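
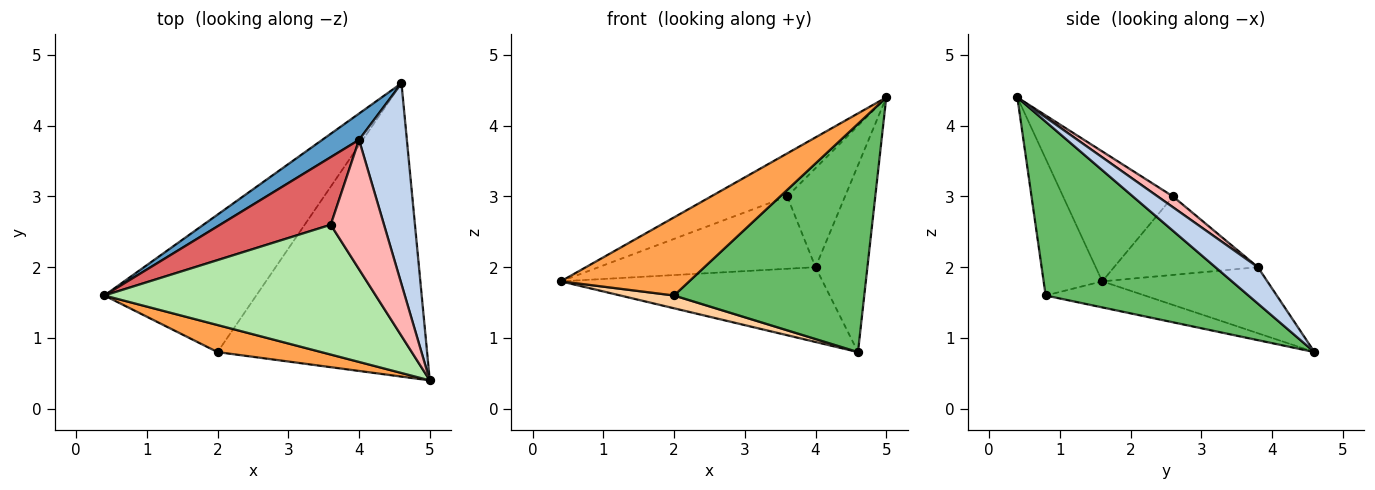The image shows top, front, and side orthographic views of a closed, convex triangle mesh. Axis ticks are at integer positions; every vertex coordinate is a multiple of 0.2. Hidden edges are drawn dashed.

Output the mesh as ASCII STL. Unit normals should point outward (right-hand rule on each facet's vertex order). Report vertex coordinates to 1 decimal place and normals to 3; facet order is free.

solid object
 facet normal -0.511 0.811 0.285
  outer loop
   vertex 4.0 3.8 2.0
   vertex 4.6 4.6 0.8
   vertex 0.4 1.6 1.8
  endloop
 endfacet
 facet normal 0.487 0.595 0.640
  outer loop
   vertex 4.0 3.8 2.0
   vertex 5.0 0.4 4.4
   vertex 4.6 4.6 0.8
  endloop
 endfacet
 facet normal -0.396 -0.868 0.301
  outer loop
   vertex 2.0 0.8 1.6
   vertex 5.0 0.4 4.4
   vertex 0.4 1.6 1.8
  endloop
 endfacet
 facet normal -0.168 -0.091 -0.981
  outer loop
   vertex 2.0 0.8 1.6
   vertex 0.4 1.6 1.8
   vertex 4.6 4.6 0.8
  endloop
 endfacet
 facet normal 0.548 -0.514 -0.660
  outer loop
   vertex 2.0 0.8 1.6
   vertex 4.6 4.6 0.8
   vertex 5.0 0.4 4.4
  endloop
 endfacet
 facet normal -0.414 0.287 0.864
  outer loop
   vertex 3.6 2.6 3.0
   vertex 0.4 1.6 1.8
   vertex 5.0 0.4 4.4
  endloop
 endfacet
 facet normal -0.436 0.657 0.615
  outer loop
   vertex 3.6 2.6 3.0
   vertex 4.0 3.8 2.0
   vertex 0.4 1.6 1.8
  endloop
 endfacet
 facet normal 0.159 0.600 0.784
  outer loop
   vertex 3.6 2.6 3.0
   vertex 5.0 0.4 4.4
   vertex 4.0 3.8 2.0
  endloop
 endfacet
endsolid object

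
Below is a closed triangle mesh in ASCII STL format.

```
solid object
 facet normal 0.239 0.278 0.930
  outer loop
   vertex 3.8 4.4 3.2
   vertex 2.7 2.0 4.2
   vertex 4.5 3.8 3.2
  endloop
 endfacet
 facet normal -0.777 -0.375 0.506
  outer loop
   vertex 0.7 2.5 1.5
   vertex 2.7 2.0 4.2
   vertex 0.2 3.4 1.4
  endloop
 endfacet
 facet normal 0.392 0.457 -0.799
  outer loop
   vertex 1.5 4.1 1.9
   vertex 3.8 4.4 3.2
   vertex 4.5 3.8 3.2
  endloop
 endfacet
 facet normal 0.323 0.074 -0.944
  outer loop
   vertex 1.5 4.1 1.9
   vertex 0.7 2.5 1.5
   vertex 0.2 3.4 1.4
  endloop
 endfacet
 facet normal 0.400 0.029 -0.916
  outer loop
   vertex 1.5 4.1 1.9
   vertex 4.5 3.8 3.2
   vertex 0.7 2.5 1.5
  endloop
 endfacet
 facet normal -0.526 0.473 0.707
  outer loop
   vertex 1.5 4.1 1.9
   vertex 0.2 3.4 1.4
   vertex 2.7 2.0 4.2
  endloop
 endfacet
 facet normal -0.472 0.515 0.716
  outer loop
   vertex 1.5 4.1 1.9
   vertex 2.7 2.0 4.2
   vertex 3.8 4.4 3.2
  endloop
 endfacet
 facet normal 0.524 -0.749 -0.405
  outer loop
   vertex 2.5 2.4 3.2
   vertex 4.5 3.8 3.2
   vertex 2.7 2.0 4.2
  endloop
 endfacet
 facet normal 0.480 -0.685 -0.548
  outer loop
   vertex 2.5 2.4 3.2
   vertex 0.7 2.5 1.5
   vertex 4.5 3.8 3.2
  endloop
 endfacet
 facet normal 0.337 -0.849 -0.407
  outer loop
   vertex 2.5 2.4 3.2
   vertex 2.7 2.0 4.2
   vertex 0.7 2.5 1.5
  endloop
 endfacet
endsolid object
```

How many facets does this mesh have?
10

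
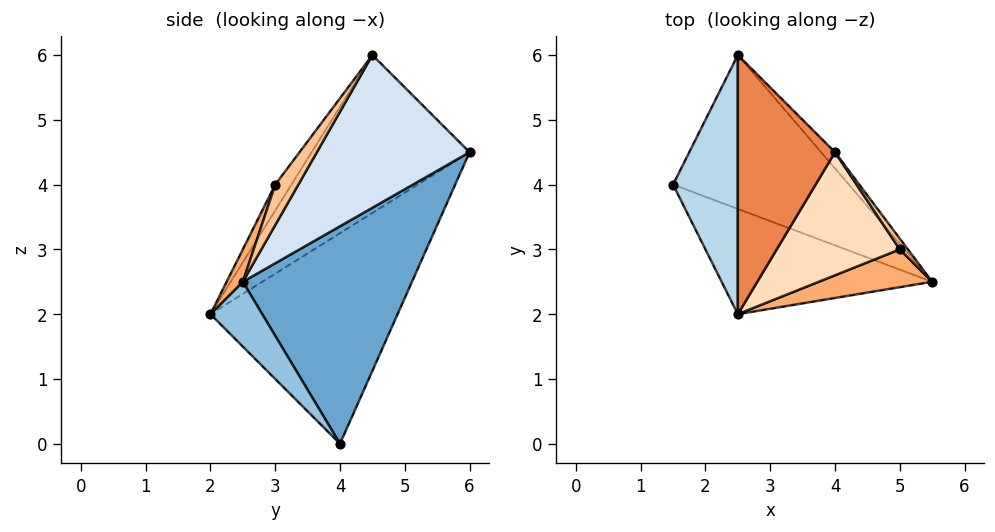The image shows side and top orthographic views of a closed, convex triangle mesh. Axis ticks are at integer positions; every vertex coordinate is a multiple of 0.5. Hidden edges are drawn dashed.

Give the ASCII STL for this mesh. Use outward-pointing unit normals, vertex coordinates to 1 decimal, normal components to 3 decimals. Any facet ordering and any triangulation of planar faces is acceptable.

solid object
 facet normal 0.543 0.716 -0.439
  outer loop
   vertex 2.5 6.0 4.5
   vertex 5.5 2.5 2.5
   vertex 1.5 4.0 0.0
  endloop
 endfacet
 facet normal 0.229 -0.629 -0.743
  outer loop
   vertex 2.5 2.0 2.0
   vertex 1.5 4.0 0.0
   vertex 5.5 2.5 2.5
  endloop
 endfacet
 facet normal -0.940 -0.181 0.289
  outer loop
   vertex 2.5 2.0 2.0
   vertex 2.5 6.0 4.5
   vertex 1.5 4.0 0.0
  endloop
 endfacet
 facet normal 0.738 0.671 -0.067
  outer loop
   vertex 4.0 4.5 6.0
   vertex 5.5 2.5 2.5
   vertex 2.5 6.0 4.5
  endloop
 endfacet
 facet normal -0.809 -0.311 0.498
  outer loop
   vertex 4.0 4.5 6.0
   vertex 2.5 6.0 4.5
   vertex 2.5 2.0 2.0
  endloop
 endfacet
 facet normal 0.098 -0.934 0.344
  outer loop
   vertex 5.0 3.0 4.0
   vertex 2.5 2.0 2.0
   vertex 5.5 2.5 2.5
  endloop
 endfacet
 facet normal 0.913 0.365 0.183
  outer loop
   vertex 5.0 3.0 4.0
   vertex 5.5 2.5 2.5
   vertex 4.0 4.5 6.0
  endloop
 endfacet
 facet normal -0.117 -0.822 0.558
  outer loop
   vertex 5.0 3.0 4.0
   vertex 4.0 4.5 6.0
   vertex 2.5 2.0 2.0
  endloop
 endfacet
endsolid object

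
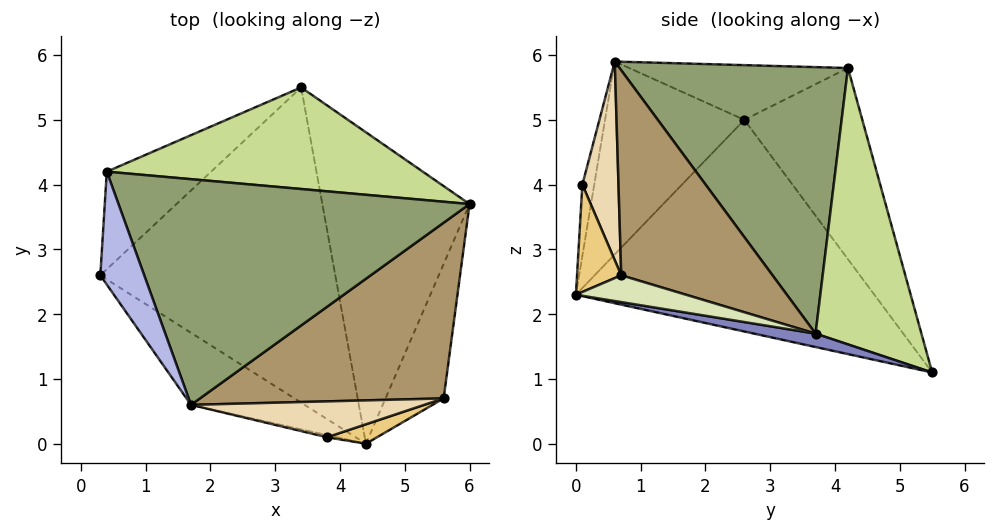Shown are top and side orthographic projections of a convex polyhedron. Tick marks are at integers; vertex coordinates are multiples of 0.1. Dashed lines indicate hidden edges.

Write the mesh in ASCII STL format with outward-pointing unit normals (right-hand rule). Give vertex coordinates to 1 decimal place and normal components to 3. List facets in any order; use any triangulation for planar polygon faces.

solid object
 facet normal -0.644 -0.273 -0.715
  outer loop
   vertex 3.4 5.5 1.1
   vertex 4.4 0.0 2.3
   vertex 0.3 2.6 5.0
  endloop
 endfacet
 facet normal 0.089 -0.197 -0.976
  outer loop
   vertex 3.4 5.5 1.1
   vertex 6.0 3.7 1.7
   vertex 4.4 0.0 2.3
  endloop
 endfacet
 facet normal -0.662 -0.639 -0.390
  outer loop
   vertex 1.7 0.6 5.9
   vertex 0.3 2.6 5.0
   vertex 4.4 0.0 2.3
  endloop
 endfacet
 facet normal -0.754 -0.255 0.605
  outer loop
   vertex 0.4 4.2 5.8
   vertex 0.3 2.6 5.0
   vertex 1.7 0.6 5.9
  endloop
 endfacet
 facet normal 0.588 0.234 0.774
  outer loop
   vertex 0.4 4.2 5.8
   vertex 1.7 0.6 5.9
   vertex 6.0 3.7 1.7
  endloop
 endfacet
 facet normal -0.842 0.282 -0.459
  outer loop
   vertex 0.4 4.2 5.8
   vertex 3.4 5.5 1.1
   vertex 0.3 2.6 5.0
  endloop
 endfacet
 facet normal 0.421 0.769 0.481
  outer loop
   vertex 0.4 4.2 5.8
   vertex 6.0 3.7 1.7
   vertex 3.4 5.5 1.1
  endloop
 endfacet
 facet normal 0.398 -0.312 -0.863
  outer loop
   vertex 5.6 0.7 2.6
   vertex 4.4 0.0 2.3
   vertex 6.0 3.7 1.7
  endloop
 endfacet
 facet normal 0.637 0.142 0.757
  outer loop
   vertex 5.6 0.7 2.6
   vertex 6.0 3.7 1.7
   vertex 1.7 0.6 5.9
  endloop
 endfacet
 facet normal -0.262 -0.964 -0.036
  outer loop
   vertex 3.8 0.1 4.0
   vertex 1.7 0.6 5.9
   vertex 4.4 0.0 2.3
  endloop
 endfacet
 facet normal 0.453 -0.866 0.211
  outer loop
   vertex 3.8 0.1 4.0
   vertex 4.4 0.0 2.3
   vertex 5.6 0.7 2.6
  endloop
 endfacet
 facet normal 0.639 -0.167 0.751
  outer loop
   vertex 3.8 0.1 4.0
   vertex 5.6 0.7 2.6
   vertex 1.7 0.6 5.9
  endloop
 endfacet
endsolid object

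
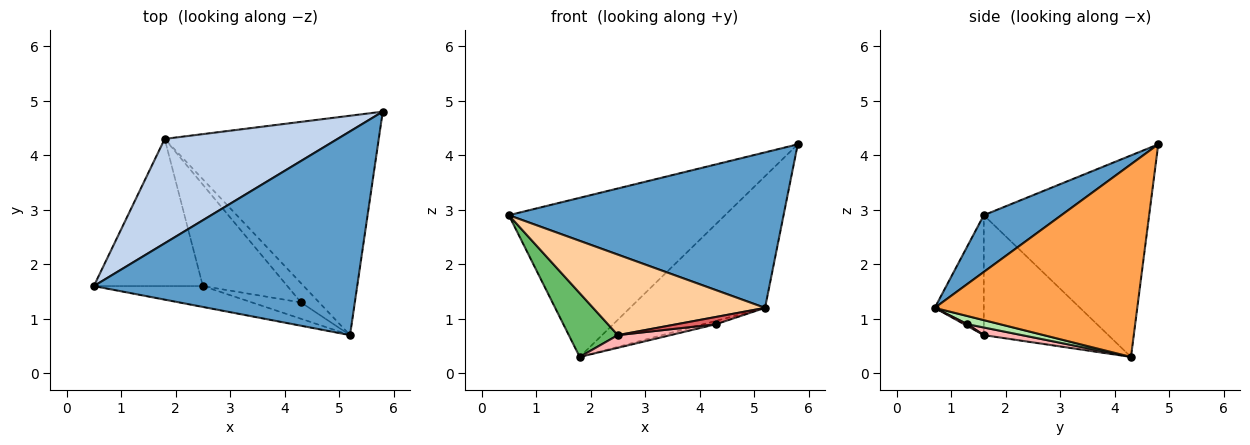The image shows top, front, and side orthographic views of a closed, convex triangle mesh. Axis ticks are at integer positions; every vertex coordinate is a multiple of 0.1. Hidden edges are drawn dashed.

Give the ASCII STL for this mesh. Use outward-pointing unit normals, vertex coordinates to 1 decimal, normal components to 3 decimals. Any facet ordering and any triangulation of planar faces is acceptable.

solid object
 facet normal 0.169 -0.598 0.783
  outer loop
   vertex 5.2 0.7 1.2
   vertex 5.8 4.8 4.2
   vertex 0.5 1.6 2.9
  endloop
 endfacet
 facet normal -0.539 0.704 0.462
  outer loop
   vertex 1.8 4.3 0.3
   vertex 0.5 1.6 2.9
   vertex 5.8 4.8 4.2
  endloop
 endfacet
 facet normal 0.611 0.407 -0.679
  outer loop
   vertex 1.8 4.3 0.3
   vertex 5.8 4.8 4.2
   vertex 5.2 0.7 1.2
  endloop
 endfacet
 facet normal -0.266 -0.933 -0.242
  outer loop
   vertex 2.5 1.6 0.7
   vertex 5.2 0.7 1.2
   vertex 0.5 1.6 2.9
  endloop
 endfacet
 facet normal -0.710 -0.280 -0.646
  outer loop
   vertex 2.5 1.6 0.7
   vertex 0.5 1.6 2.9
   vertex 1.8 4.3 0.3
  endloop
 endfacet
 facet normal 0.405 0.158 -0.901
  outer loop
   vertex 4.3 1.3 0.9
   vertex 1.8 4.3 0.3
   vertex 5.2 0.7 1.2
  endloop
 endfacet
 facet normal 0.034 -0.406 -0.913
  outer loop
   vertex 4.3 1.3 0.9
   vertex 5.2 0.7 1.2
   vertex 2.5 1.6 0.7
  endloop
 endfacet
 facet normal 0.089 -0.123 -0.988
  outer loop
   vertex 4.3 1.3 0.9
   vertex 2.5 1.6 0.7
   vertex 1.8 4.3 0.3
  endloop
 endfacet
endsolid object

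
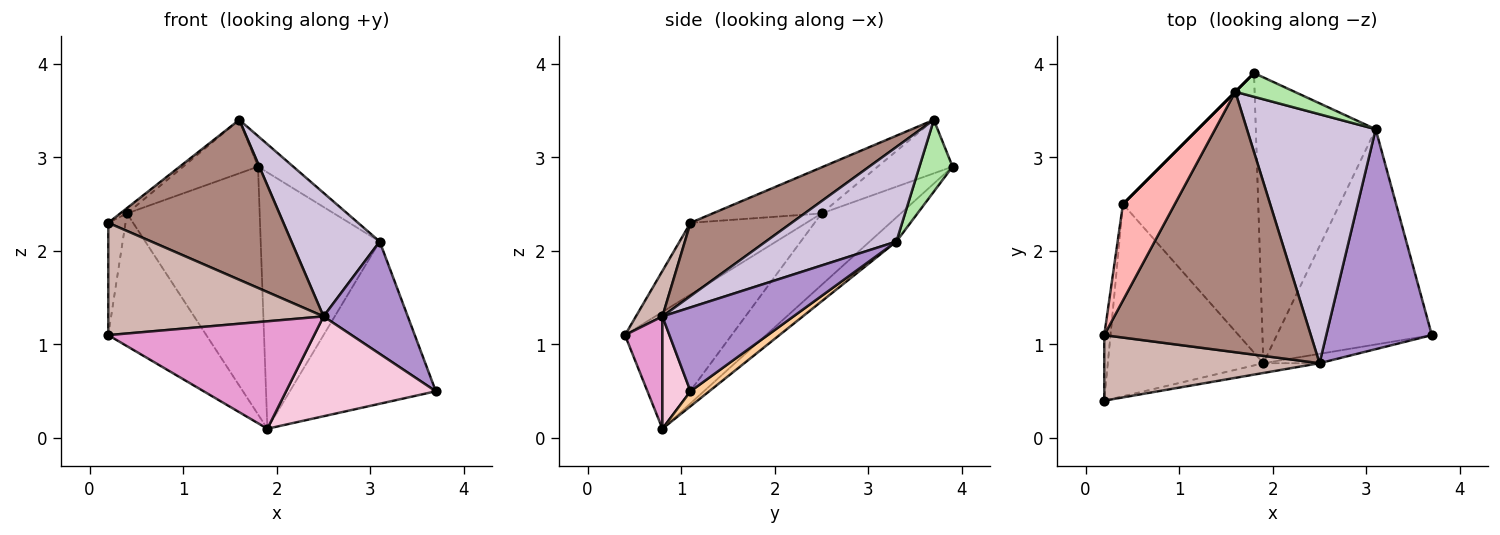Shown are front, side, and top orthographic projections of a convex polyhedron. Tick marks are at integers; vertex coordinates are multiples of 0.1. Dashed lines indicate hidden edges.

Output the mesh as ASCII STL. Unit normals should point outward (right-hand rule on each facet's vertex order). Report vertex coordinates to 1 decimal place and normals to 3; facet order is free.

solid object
 facet normal -0.526 0.483 -0.700
  outer loop
   vertex 0.4 2.5 2.4
   vertex 1.9 0.8 0.1
   vertex 0.2 0.4 1.1
  endloop
 endfacet
 facet normal -0.368 0.617 -0.696
  outer loop
   vertex 0.4 2.5 2.4
   vertex 1.8 3.9 2.9
   vertex 1.9 0.8 0.1
  endloop
 endfacet
 facet normal -0.985 0.147 -0.086
  outer loop
   vertex 0.4 2.5 2.4
   vertex 0.2 0.4 1.1
   vertex 0.2 1.1 2.3
  endloop
 endfacet
 facet normal 0.077 0.600 -0.796
  outer loop
   vertex 3.1 3.3 2.1
   vertex 3.7 1.1 0.5
   vertex 1.9 0.8 0.1
  endloop
 endfacet
 facet normal -0.148 0.660 -0.736
  outer loop
   vertex 3.1 3.3 2.1
   vertex 1.9 0.8 0.1
   vertex 1.8 3.9 2.9
  endloop
 endfacet
 facet normal 0.596 0.635 0.492
  outer loop
   vertex 1.6 3.7 3.4
   vertex 3.1 3.3 2.1
   vertex 1.8 3.9 2.9
  endloop
 endfacet
 facet normal -0.707 0.707 0.000
  outer loop
   vertex 1.6 3.7 3.4
   vertex 1.8 3.9 2.9
   vertex 0.4 2.5 2.4
  endloop
 endfacet
 facet normal -0.664 0.041 0.747
  outer loop
   vertex 1.6 3.7 3.4
   vertex 0.4 2.5 2.4
   vertex 0.2 1.1 2.3
  endloop
 endfacet
 facet normal 0.578 -0.371 0.727
  outer loop
   vertex 2.5 0.8 1.3
   vertex 3.7 1.1 0.5
   vertex 3.1 3.3 2.1
  endloop
 endfacet
 facet normal 0.550 -0.371 0.748
  outer loop
   vertex 2.5 0.8 1.3
   vertex 3.1 3.3 2.1
   vertex 1.6 3.7 3.4
  endloop
 endfacet
 facet normal 0.289 -0.501 0.816
  outer loop
   vertex 2.5 0.8 1.3
   vertex 1.6 3.7 3.4
   vertex 0.2 1.1 2.3
  endloop
 endfacet
 facet normal 0.106 -0.859 0.501
  outer loop
   vertex 2.5 0.8 1.3
   vertex 0.2 1.1 2.3
   vertex 0.2 0.4 1.1
  endloop
 endfacet
 facet normal 0.178 -0.980 -0.089
  outer loop
   vertex 2.5 0.8 1.3
   vertex 0.2 0.4 1.1
   vertex 1.9 0.8 0.1
  endloop
 endfacet
 facet normal 0.184 -0.979 -0.092
  outer loop
   vertex 2.5 0.8 1.3
   vertex 1.9 0.8 0.1
   vertex 3.7 1.1 0.5
  endloop
 endfacet
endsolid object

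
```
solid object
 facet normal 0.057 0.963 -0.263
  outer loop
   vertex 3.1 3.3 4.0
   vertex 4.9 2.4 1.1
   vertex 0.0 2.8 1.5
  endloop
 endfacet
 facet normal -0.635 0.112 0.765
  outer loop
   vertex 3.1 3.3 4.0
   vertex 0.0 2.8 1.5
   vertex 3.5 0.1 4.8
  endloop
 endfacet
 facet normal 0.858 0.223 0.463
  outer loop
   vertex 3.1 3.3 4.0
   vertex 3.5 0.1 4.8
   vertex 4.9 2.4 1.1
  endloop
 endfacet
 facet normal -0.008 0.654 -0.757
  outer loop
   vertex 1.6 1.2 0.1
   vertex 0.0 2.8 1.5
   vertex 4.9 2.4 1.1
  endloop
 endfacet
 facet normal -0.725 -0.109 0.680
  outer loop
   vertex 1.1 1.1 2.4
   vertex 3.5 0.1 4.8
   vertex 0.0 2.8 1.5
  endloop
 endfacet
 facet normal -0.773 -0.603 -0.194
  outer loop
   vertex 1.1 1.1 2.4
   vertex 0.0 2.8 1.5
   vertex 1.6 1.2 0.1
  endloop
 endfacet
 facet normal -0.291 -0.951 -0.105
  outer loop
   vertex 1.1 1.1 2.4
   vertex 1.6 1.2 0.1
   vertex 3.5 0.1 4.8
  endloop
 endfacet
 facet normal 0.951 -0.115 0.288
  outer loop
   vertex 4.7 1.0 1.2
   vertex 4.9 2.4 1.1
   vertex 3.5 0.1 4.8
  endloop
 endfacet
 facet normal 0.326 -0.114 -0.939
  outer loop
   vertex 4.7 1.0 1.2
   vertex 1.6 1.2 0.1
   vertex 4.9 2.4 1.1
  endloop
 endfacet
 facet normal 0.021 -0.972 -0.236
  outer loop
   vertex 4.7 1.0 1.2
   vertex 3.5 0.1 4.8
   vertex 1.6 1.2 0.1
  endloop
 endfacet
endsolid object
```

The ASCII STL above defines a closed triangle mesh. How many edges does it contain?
15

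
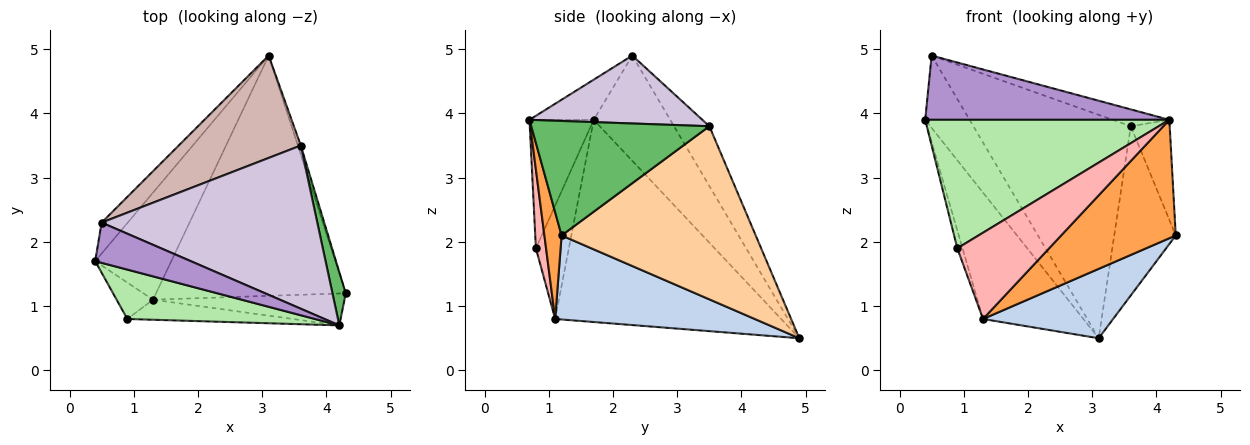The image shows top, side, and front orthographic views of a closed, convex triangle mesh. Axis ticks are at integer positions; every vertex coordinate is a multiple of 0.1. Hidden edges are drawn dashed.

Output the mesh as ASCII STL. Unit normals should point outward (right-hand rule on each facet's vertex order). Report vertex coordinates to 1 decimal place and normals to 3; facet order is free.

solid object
 facet normal -0.864 0.384 -0.325
  outer loop
   vertex 1.3 1.1 0.8
   vertex 0.4 1.7 3.9
   vertex 3.1 4.9 0.5
  endloop
 endfacet
 facet normal 0.392 -0.255 -0.884
  outer loop
   vertex 1.3 1.1 0.8
   vertex 3.1 4.9 0.5
   vertex 4.3 1.2 2.1
  endloop
 endfacet
 facet normal 0.143 -0.956 -0.257
  outer loop
   vertex 1.3 1.1 0.8
   vertex 4.3 1.2 2.1
   vertex 4.2 0.7 3.9
  endloop
 endfacet
 facet normal 0.953 0.302 -0.016
  outer loop
   vertex 3.6 3.5 3.8
   vertex 4.3 1.2 2.1
   vertex 3.1 4.9 0.5
  endloop
 endfacet
 facet normal 0.971 0.212 0.113
  outer loop
   vertex 3.6 3.5 3.8
   vertex 4.2 0.7 3.9
   vertex 4.3 1.2 2.1
  endloop
 endfacet
 facet normal -0.239 -0.907 0.348
  outer loop
   vertex 0.9 0.8 1.9
   vertex 4.2 0.7 3.9
   vertex 0.4 1.7 3.9
  endloop
 endfacet
 facet normal -0.942 0.148 -0.302
  outer loop
   vertex 0.9 0.8 1.9
   vertex 0.4 1.7 3.9
   vertex 1.3 1.1 0.8
  endloop
 endfacet
 facet normal 0.107 -0.968 -0.225
  outer loop
   vertex 0.9 0.8 1.9
   vertex 1.3 1.1 0.8
   vertex 4.2 0.7 3.9
  endloop
 endfacet
 facet normal -0.218 -0.827 0.518
  outer loop
   vertex 0.5 2.3 4.9
   vertex 0.4 1.7 3.9
   vertex 4.2 0.7 3.9
  endloop
 endfacet
 facet normal 0.299 0.098 0.949
  outer loop
   vertex 0.5 2.3 4.9
   vertex 4.2 0.7 3.9
   vertex 3.6 3.5 3.8
  endloop
 endfacet
 facet normal -0.846 0.491 -0.210
  outer loop
   vertex 0.5 2.3 4.9
   vertex 3.1 4.9 0.5
   vertex 0.4 1.7 3.9
  endloop
 endfacet
 facet normal -0.200 0.891 0.408
  outer loop
   vertex 0.5 2.3 4.9
   vertex 3.6 3.5 3.8
   vertex 3.1 4.9 0.5
  endloop
 endfacet
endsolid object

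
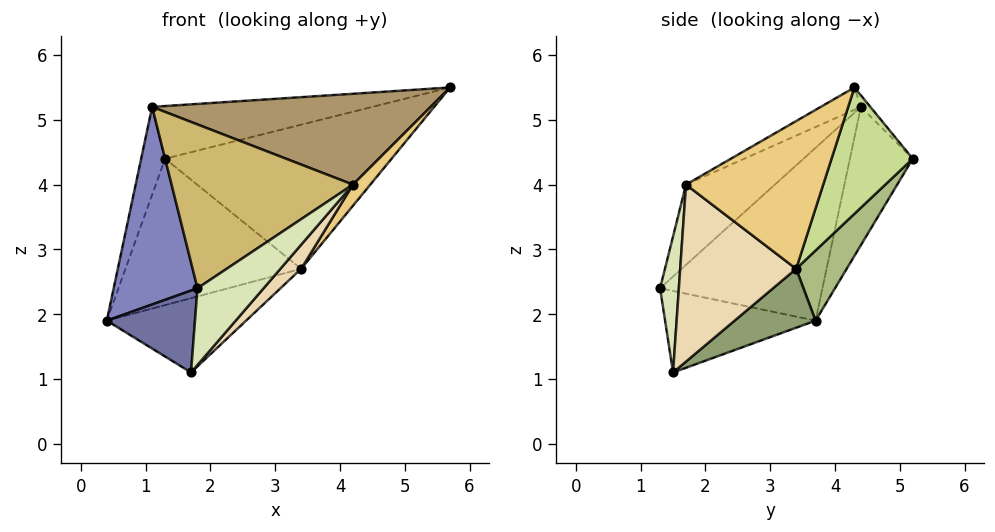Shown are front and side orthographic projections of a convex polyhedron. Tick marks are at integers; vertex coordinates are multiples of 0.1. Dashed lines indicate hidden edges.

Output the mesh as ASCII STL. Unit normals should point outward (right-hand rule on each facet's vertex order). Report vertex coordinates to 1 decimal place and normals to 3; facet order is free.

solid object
 facet normal -0.863 -0.506 -0.011
  outer loop
   vertex 1.7 1.5 1.1
   vertex 1.8 1.3 2.4
   vertex 0.4 3.7 1.9
  endloop
 endfacet
 facet normal -0.854 -0.441 0.275
  outer loop
   vertex 1.1 4.4 5.2
   vertex 0.4 3.7 1.9
   vertex 1.8 1.3 2.4
  endloop
 endfacet
 facet normal -0.927 0.354 0.122
  outer loop
   vertex 1.1 4.4 5.2
   vertex 1.3 5.2 4.4
   vertex 0.4 3.7 1.9
  endloop
 endfacet
 facet normal -0.030 0.711 0.703
  outer loop
   vertex 1.1 4.4 5.2
   vertex 5.7 4.3 5.5
   vertex 1.3 5.2 4.4
  endloop
 endfacet
 facet normal 0.271 0.466 -0.842
  outer loop
   vertex 3.4 3.4 2.7
   vertex 1.7 1.5 1.1
   vertex 0.4 3.7 1.9
  endloop
 endfacet
 facet normal 0.229 0.796 -0.560
  outer loop
   vertex 3.4 3.4 2.7
   vertex 0.4 3.7 1.9
   vertex 1.3 5.2 4.4
  endloop
 endfacet
 facet normal 0.292 0.814 -0.502
  outer loop
   vertex 3.4 3.4 2.7
   vertex 1.3 5.2 4.4
   vertex 5.7 4.3 5.5
  endloop
 endfacet
 facet normal 0.269 -0.949 -0.167
  outer loop
   vertex 4.2 1.7 4.0
   vertex 1.8 1.3 2.4
   vertex 1.7 1.5 1.1
  endloop
 endfacet
 facet normal -0.068 -0.469 0.881
  outer loop
   vertex 4.2 1.7 4.0
   vertex 5.7 4.3 5.5
   vertex 1.1 4.4 5.2
  endloop
 endfacet
 facet normal -0.330 -0.673 0.662
  outer loop
   vertex 4.2 1.7 4.0
   vertex 1.1 4.4 5.2
   vertex 1.8 1.3 2.4
  endloop
 endfacet
 facet normal 0.784 -0.099 -0.612
  outer loop
   vertex 4.2 1.7 4.0
   vertex 3.4 3.4 2.7
   vertex 5.7 4.3 5.5
  endloop
 endfacet
 facet normal 0.755 -0.135 -0.642
  outer loop
   vertex 4.2 1.7 4.0
   vertex 1.7 1.5 1.1
   vertex 3.4 3.4 2.7
  endloop
 endfacet
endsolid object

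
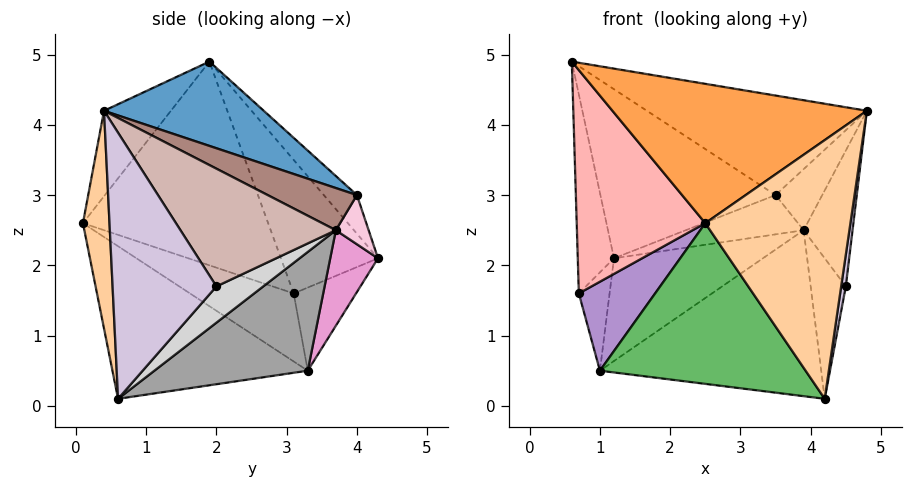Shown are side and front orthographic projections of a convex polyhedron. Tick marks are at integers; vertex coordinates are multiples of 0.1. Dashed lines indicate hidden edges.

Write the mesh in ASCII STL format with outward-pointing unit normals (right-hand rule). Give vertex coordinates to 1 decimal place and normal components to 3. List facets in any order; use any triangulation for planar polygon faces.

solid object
 facet normal 0.286 0.394 0.873
  outer loop
   vertex 3.5 4.0 3.0
   vertex 0.6 1.9 4.9
   vertex 4.8 0.4 4.2
  endloop
 endfacet
 facet normal -0.145 0.766 0.626
  outer loop
   vertex 3.5 4.0 3.0
   vertex 1.2 4.3 2.1
   vertex 0.6 1.9 4.9
  endloop
 endfacet
 facet normal -0.223 -0.849 0.480
  outer loop
   vertex 2.5 0.1 2.6
   vertex 4.8 0.4 4.2
   vertex 0.6 1.9 4.9
  endloop
 endfacet
 facet normal 0.180 -0.981 -0.074
  outer loop
   vertex 2.5 0.1 2.6
   vertex 4.2 0.6 0.1
   vertex 4.8 0.4 4.2
  endloop
 endfacet
 facet normal -0.587 -0.618 -0.523
  outer loop
   vertex 2.5 0.1 2.6
   vertex 1.0 3.3 0.5
   vertex 4.2 0.6 0.1
  endloop
 endfacet
 facet normal -0.932 0.348 0.098
  outer loop
   vertex 0.7 3.1 1.6
   vertex 0.6 1.9 4.9
   vertex 1.2 4.3 2.1
  endloop
 endfacet
 facet normal -0.885 0.436 -0.162
  outer loop
   vertex 0.7 3.1 1.6
   vertex 1.2 4.3 2.1
   vertex 1.0 3.3 0.5
  endloop
 endfacet
 facet normal -0.800 -0.556 -0.226
  outer loop
   vertex 0.7 3.1 1.6
   vertex 2.5 0.1 2.6
   vertex 0.6 1.9 4.9
  endloop
 endfacet
 facet normal -0.766 -0.563 -0.311
  outer loop
   vertex 0.7 3.1 1.6
   vertex 1.0 3.3 0.5
   vertex 2.5 0.1 2.6
  endloop
 endfacet
 facet normal 0.988 -0.044 -0.147
  outer loop
   vertex 4.5 2.0 1.7
   vertex 4.8 0.4 4.2
   vertex 4.2 0.6 0.1
  endloop
 endfacet
 facet normal 0.814 0.426 0.396
  outer loop
   vertex 3.9 3.7 2.5
   vertex 3.5 4.0 3.0
   vertex 4.8 0.4 4.2
  endloop
 endfacet
 facet normal 0.951 0.299 0.077
  outer loop
   vertex 3.9 3.7 2.5
   vertex 4.8 0.4 4.2
   vertex 4.5 2.0 1.7
  endloop
 endfacet
 facet normal 0.258 0.804 -0.535
  outer loop
   vertex 3.9 3.7 2.5
   vertex 1.0 3.3 0.5
   vertex 1.2 4.3 2.1
  endloop
 endfacet
 facet normal 0.252 0.905 -0.342
  outer loop
   vertex 3.9 3.7 2.5
   vertex 1.2 4.3 2.1
   vertex 3.5 4.0 3.0
  endloop
 endfacet
 facet normal 0.405 0.584 -0.704
  outer loop
   vertex 3.9 3.7 2.5
   vertex 4.2 0.6 0.1
   vertex 1.0 3.3 0.5
  endloop
 endfacet
 facet normal 0.663 0.497 -0.559
  outer loop
   vertex 3.9 3.7 2.5
   vertex 4.5 2.0 1.7
   vertex 4.2 0.6 0.1
  endloop
 endfacet
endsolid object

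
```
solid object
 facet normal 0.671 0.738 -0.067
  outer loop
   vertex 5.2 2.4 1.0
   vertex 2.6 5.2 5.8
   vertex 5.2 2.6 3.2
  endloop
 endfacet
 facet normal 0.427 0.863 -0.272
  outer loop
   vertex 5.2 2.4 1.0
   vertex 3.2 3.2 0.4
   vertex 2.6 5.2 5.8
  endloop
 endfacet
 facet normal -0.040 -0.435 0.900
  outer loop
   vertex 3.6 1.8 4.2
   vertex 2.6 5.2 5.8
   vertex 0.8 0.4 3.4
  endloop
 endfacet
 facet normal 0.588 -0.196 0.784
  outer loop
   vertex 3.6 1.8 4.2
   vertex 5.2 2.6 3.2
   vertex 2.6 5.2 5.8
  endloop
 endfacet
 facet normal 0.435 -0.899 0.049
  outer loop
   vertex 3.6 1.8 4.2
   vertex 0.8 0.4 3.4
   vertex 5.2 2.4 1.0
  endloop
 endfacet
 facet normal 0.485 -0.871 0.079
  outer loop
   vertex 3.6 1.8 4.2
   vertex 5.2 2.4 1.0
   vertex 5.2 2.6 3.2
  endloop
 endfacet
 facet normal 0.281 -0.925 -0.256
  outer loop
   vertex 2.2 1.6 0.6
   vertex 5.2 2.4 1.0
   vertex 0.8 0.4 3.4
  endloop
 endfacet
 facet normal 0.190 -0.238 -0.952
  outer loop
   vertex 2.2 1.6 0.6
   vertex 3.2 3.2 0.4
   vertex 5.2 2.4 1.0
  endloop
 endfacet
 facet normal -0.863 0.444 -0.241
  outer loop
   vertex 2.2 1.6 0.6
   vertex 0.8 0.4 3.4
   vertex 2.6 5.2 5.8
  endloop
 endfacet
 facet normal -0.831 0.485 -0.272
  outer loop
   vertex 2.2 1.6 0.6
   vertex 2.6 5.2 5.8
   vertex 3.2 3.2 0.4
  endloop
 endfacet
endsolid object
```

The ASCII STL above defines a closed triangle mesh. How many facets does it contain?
10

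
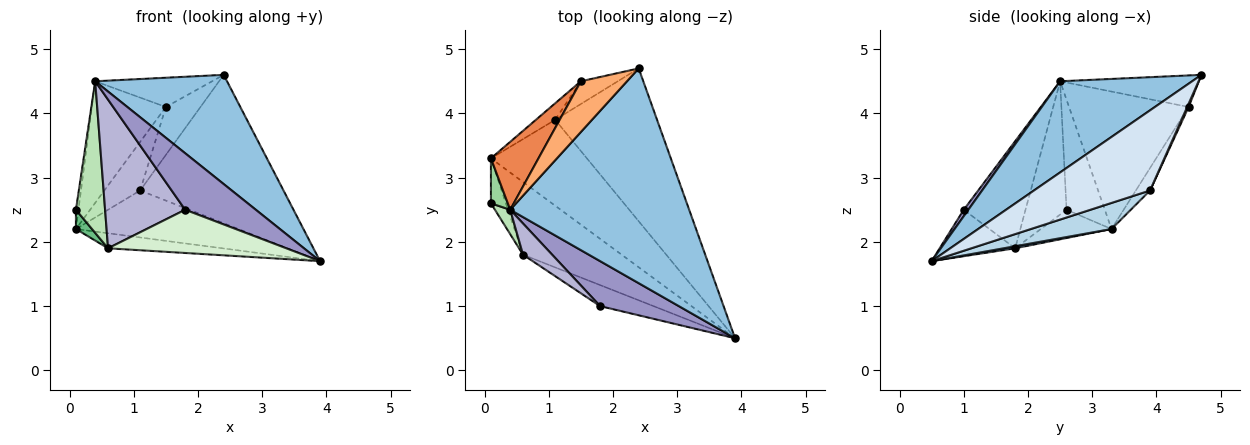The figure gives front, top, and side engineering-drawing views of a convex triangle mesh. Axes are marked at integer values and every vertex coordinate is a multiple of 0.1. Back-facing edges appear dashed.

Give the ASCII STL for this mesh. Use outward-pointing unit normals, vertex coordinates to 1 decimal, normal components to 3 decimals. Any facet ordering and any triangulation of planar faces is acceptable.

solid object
 facet normal 0.020 0.203 -0.979
  outer loop
   vertex 0.6 1.8 1.9
   vertex 0.1 3.3 2.2
   vertex 3.9 0.5 1.7
  endloop
 endfacet
 facet normal 0.413 -0.413 0.812
  outer loop
   vertex 0.4 2.5 4.5
   vertex 3.9 0.5 1.7
   vertex 2.4 4.7 4.6
  endloop
 endfacet
 facet normal 0.232 0.467 -0.853
  outer loop
   vertex 1.1 3.9 2.8
   vertex 3.9 0.5 1.7
   vertex 0.1 3.3 2.2
  endloop
 endfacet
 facet normal 0.491 0.607 -0.625
  outer loop
   vertex 1.1 3.9 2.8
   vertex 2.4 4.7 4.6
   vertex 3.9 0.5 1.7
  endloop
 endfacet
 facet normal -0.816 0.505 0.282
  outer loop
   vertex 1.5 4.5 4.1
   vertex 0.1 3.3 2.2
   vertex 0.4 2.5 4.5
  endloop
 endfacet
 facet normal -0.510 0.429 0.746
  outer loop
   vertex 1.5 4.5 4.1
   vertex 0.4 2.5 4.5
   vertex 2.4 4.7 4.6
  endloop
 endfacet
 facet normal -0.351 0.887 -0.301
  outer loop
   vertex 1.5 4.5 4.1
   vertex 1.1 3.9 2.8
   vertex 0.1 3.3 2.2
  endloop
 endfacet
 facet normal 0.037 0.903 -0.428
  outer loop
   vertex 1.5 4.5 4.1
   vertex 2.4 4.7 4.6
   vertex 1.1 3.9 2.8
  endloop
 endfacet
 facet normal -0.866 -0.197 -0.459
  outer loop
   vertex 0.1 2.6 2.5
   vertex 0.1 3.3 2.2
   vertex 0.6 1.8 1.9
  endloop
 endfacet
 facet normal -0.986 0.065 0.151
  outer loop
   vertex 0.1 2.6 2.5
   vertex 0.4 2.5 4.5
   vertex 0.1 3.3 2.2
  endloop
 endfacet
 facet normal -0.812 -0.577 0.093
  outer loop
   vertex 0.1 2.6 2.5
   vertex 0.6 1.8 1.9
   vertex 0.4 2.5 4.5
  endloop
 endfacet
 facet normal -0.356 -0.840 -0.409
  outer loop
   vertex 1.8 1.0 2.5
   vertex 0.6 1.8 1.9
   vertex 3.9 0.5 1.7
  endloop
 endfacet
 facet normal 0.051 -0.782 0.622
  outer loop
   vertex 1.8 1.0 2.5
   vertex 3.9 0.5 1.7
   vertex 0.4 2.5 4.5
  endloop
 endfacet
 facet normal -0.603 -0.781 0.164
  outer loop
   vertex 1.8 1.0 2.5
   vertex 0.4 2.5 4.5
   vertex 0.6 1.8 1.9
  endloop
 endfacet
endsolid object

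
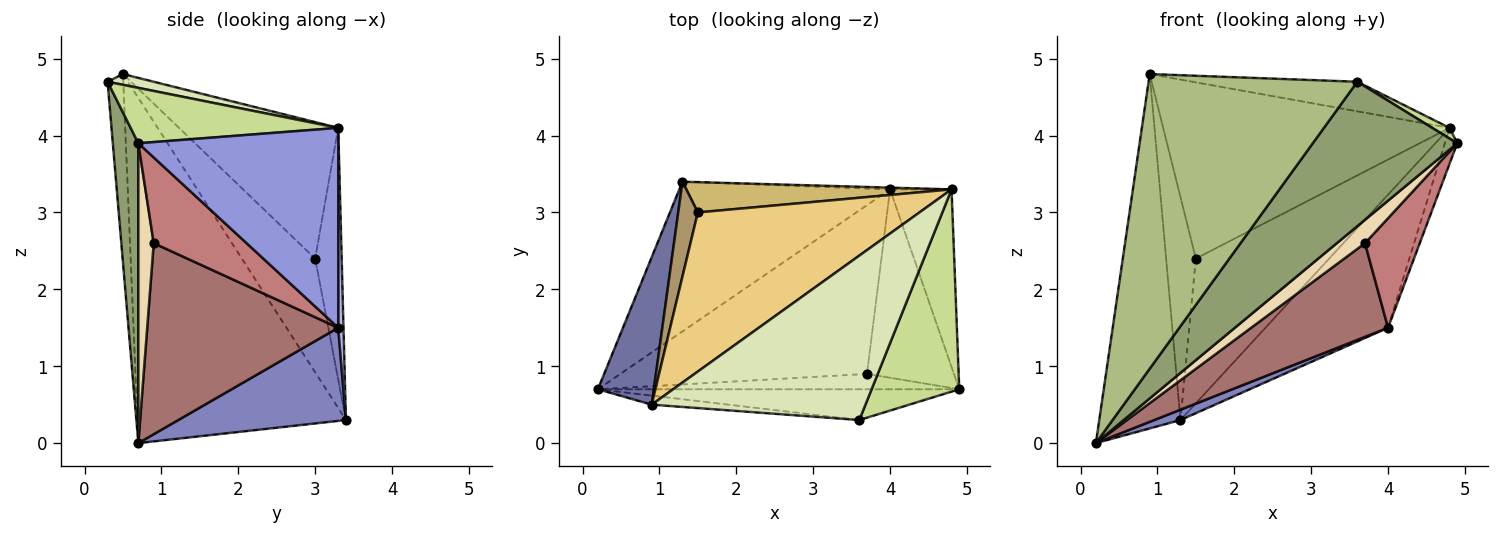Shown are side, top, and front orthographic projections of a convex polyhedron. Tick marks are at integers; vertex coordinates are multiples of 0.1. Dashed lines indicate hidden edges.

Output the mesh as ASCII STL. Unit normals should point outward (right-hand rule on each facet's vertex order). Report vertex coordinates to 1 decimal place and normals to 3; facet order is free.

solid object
 facet normal -0.921 0.359 0.149
  outer loop
   vertex 0.9 0.5 4.8
   vertex 1.3 3.4 0.3
   vertex 0.2 0.7 0.0
  endloop
 endfacet
 facet normal 0.403 -0.063 -0.913
  outer loop
   vertex 4.0 3.3 1.5
   vertex 0.2 0.7 0.0
   vertex 1.3 3.4 0.3
  endloop
 endfacet
 facet normal 0.954 0.059 -0.294
  outer loop
   vertex 4.0 3.3 1.5
   vertex 4.8 3.3 4.1
   vertex 4.9 0.7 3.9
  endloop
 endfacet
 facet normal 0.043 0.999 -0.013
  outer loop
   vertex 4.0 3.3 1.5
   vertex 1.3 3.4 0.3
   vertex 4.8 3.3 4.1
  endloop
 endfacet
 facet normal 0.170 -0.964 -0.205
  outer loop
   vertex 3.6 0.3 4.7
   vertex 0.2 0.7 0.0
   vertex 4.9 0.7 3.9
  endloop
 endfacet
 facet normal -0.075 -0.997 -0.031
  outer loop
   vertex 3.6 0.3 4.7
   vertex 0.9 0.5 4.8
   vertex 0.2 0.7 0.0
  endloop
 endfacet
 facet normal 0.533 -0.044 0.845
  outer loop
   vertex 3.6 0.3 4.7
   vertex 4.9 0.7 3.9
   vertex 4.8 3.3 4.1
  endloop
 endfacet
 facet normal 0.050 0.177 0.983
  outer loop
   vertex 3.6 0.3 4.7
   vertex 4.8 3.3 4.1
   vertex 0.9 0.5 4.8
  endloop
 endfacet
 facet normal -0.915 0.371 0.158
  outer loop
   vertex 1.5 3.0 2.4
   vertex 1.3 3.4 0.3
   vertex 0.9 0.5 4.8
  endloop
 endfacet
 facet normal -0.191 0.961 0.201
  outer loop
   vertex 1.5 3.0 2.4
   vertex 4.8 3.3 4.1
   vertex 1.3 3.4 0.3
  endloop
 endfacet
 facet normal -0.381 0.686 0.619
  outer loop
   vertex 1.5 3.0 2.4
   vertex 0.9 0.5 4.8
   vertex 4.8 3.3 4.1
  endloop
 endfacet
 facet normal 0.415 -0.760 -0.500
  outer loop
   vertex 3.7 0.9 2.6
   vertex 4.9 0.7 3.9
   vertex 0.2 0.7 0.0
  endloop
 endfacet
 facet normal 0.561 -0.402 -0.724
  outer loop
   vertex 3.7 0.9 2.6
   vertex 0.2 0.7 0.0
   vertex 4.0 3.3 1.5
  endloop
 endfacet
 facet normal 0.649 -0.383 -0.658
  outer loop
   vertex 3.7 0.9 2.6
   vertex 4.0 3.3 1.5
   vertex 4.9 0.7 3.9
  endloop
 endfacet
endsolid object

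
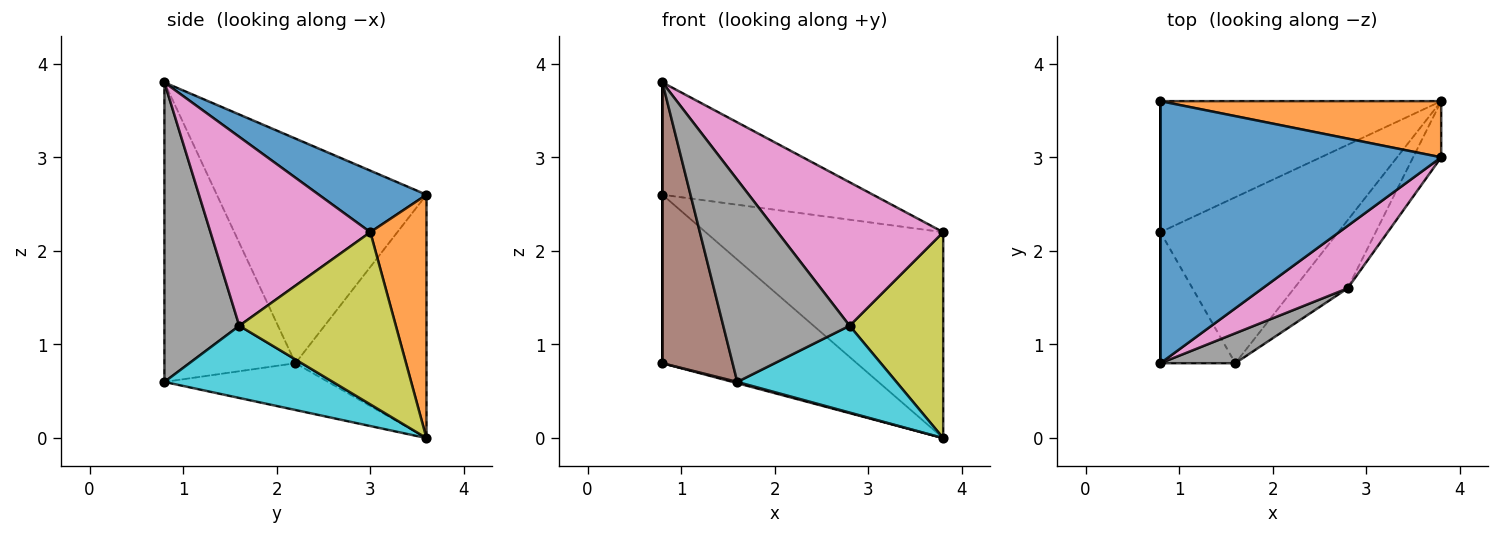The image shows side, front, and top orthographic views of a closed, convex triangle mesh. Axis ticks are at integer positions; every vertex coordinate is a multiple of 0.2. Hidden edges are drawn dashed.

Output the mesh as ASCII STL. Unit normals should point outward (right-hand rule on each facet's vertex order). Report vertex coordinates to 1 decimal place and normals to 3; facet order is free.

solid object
 facet normal 0.197 0.386 0.901
  outer loop
   vertex 0.8 0.8 3.8
   vertex 3.8 3.0 2.2
   vertex 0.8 3.6 2.6
  endloop
 endfacet
 facet normal 0.222 0.941 0.257
  outer loop
   vertex 3.8 3.6 0.0
   vertex 0.8 3.6 2.6
   vertex 3.8 3.0 2.2
  endloop
 endfacet
 facet normal -0.470 0.697 -0.542
  outer loop
   vertex 0.8 2.2 0.8
   vertex 0.8 3.6 2.6
   vertex 3.8 3.6 0.0
  endloop
 endfacet
 facet normal -0.254 -0.007 -0.967
  outer loop
   vertex 0.8 2.2 0.8
   vertex 3.8 3.6 0.0
   vertex 1.6 0.8 0.6
  endloop
 endfacet
 facet normal -1.000 0.000 0.000
  outer loop
   vertex 0.8 2.2 0.8
   vertex 0.8 0.8 3.8
   vertex 0.8 3.6 2.6
  endloop
 endfacet
 facet normal -0.861 -0.461 -0.215
  outer loop
   vertex 0.8 2.2 0.8
   vertex 1.6 0.8 0.6
   vertex 0.8 0.8 3.8
  endloop
 endfacet
 facet normal 0.663 -0.687 0.299
  outer loop
   vertex 2.8 1.6 1.2
   vertex 3.8 3.0 2.2
   vertex 0.8 0.8 3.8
  endloop
 endfacet
 facet normal 0.506 -0.853 0.126
  outer loop
   vertex 2.8 1.6 1.2
   vertex 0.8 0.8 3.8
   vertex 1.6 0.8 0.6
  endloop
 endfacet
 facet normal 0.850 -0.508 -0.139
  outer loop
   vertex 2.8 1.6 1.2
   vertex 3.8 3.6 0.0
   vertex 3.8 3.0 2.2
  endloop
 endfacet
 facet normal 0.640 -0.605 -0.474
  outer loop
   vertex 2.8 1.6 1.2
   vertex 1.6 0.8 0.6
   vertex 3.8 3.6 0.0
  endloop
 endfacet
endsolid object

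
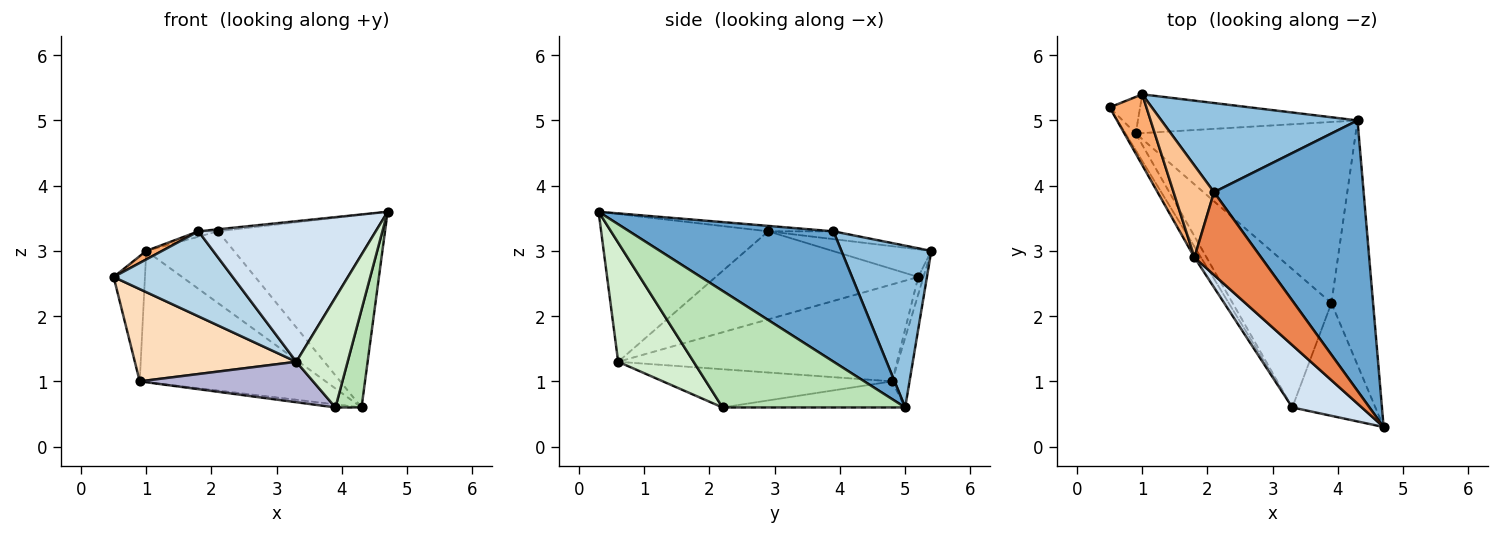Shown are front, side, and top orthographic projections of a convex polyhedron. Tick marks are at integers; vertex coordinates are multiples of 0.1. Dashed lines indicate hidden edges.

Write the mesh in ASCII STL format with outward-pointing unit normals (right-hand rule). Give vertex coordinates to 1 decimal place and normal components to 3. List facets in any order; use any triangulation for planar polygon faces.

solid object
 facet normal 0.579 0.473 0.664
  outer loop
   vertex 2.1 3.9 3.3
   vertex 4.7 0.3 3.6
   vertex 4.3 5.0 0.6
  endloop
 endfacet
 facet normal 0.541 0.527 0.655
  outer loop
   vertex 2.1 3.9 3.3
   vertex 4.3 5.0 0.6
   vertex 1.0 5.4 3.0
  endloop
 endfacet
 facet normal -0.860 -0.506 -0.064
  outer loop
   vertex 1.8 2.9 3.3
   vertex 0.5 5.2 2.6
   vertex 3.3 0.6 1.3
  endloop
 endfacet
 facet normal -0.653 -0.693 0.307
  outer loop
   vertex 1.8 2.9 3.3
   vertex 3.3 0.6 1.3
   vertex 4.7 0.3 3.6
  endloop
 endfacet
 facet normal -0.081 0.024 0.996
  outer loop
   vertex 1.8 2.9 3.3
   vertex 4.7 0.3 3.6
   vertex 2.1 3.9 3.3
  endloop
 endfacet
 facet normal -0.598 -0.096 0.796
  outer loop
   vertex 1.8 2.9 3.3
   vertex 1.0 5.4 3.0
   vertex 0.5 5.2 2.6
  endloop
 endfacet
 facet normal -0.190 0.057 0.980
  outer loop
   vertex 1.8 2.9 3.3
   vertex 2.1 3.9 3.3
   vertex 1.0 5.4 3.0
  endloop
 endfacet
 facet normal -0.862 -0.499 -0.091
  outer loop
   vertex 0.9 4.8 1.0
   vertex 3.3 0.6 1.3
   vertex 0.5 5.2 2.6
  endloop
 endfacet
 facet normal -0.158 0.948 -0.276
  outer loop
   vertex 0.9 4.8 1.0
   vertex 0.5 5.2 2.6
   vertex 1.0 5.4 3.0
  endloop
 endfacet
 facet normal -0.089 0.955 -0.282
  outer loop
   vertex 0.9 4.8 1.0
   vertex 1.0 5.4 3.0
   vertex 4.3 5.0 0.6
  endloop
 endfacet
 facet normal 0.933 -0.133 -0.333
  outer loop
   vertex 3.9 2.2 0.6
   vertex 4.3 5.0 0.6
   vertex 4.7 0.3 3.6
  endloop
 endfacet
 facet normal 0.716 -0.487 -0.500
  outer loop
   vertex 3.9 2.2 0.6
   vertex 4.7 0.3 3.6
   vertex 3.3 0.6 1.3
  endloop
 endfacet
 facet normal -0.118 0.017 -0.993
  outer loop
   vertex 3.9 2.2 0.6
   vertex 0.9 4.8 1.0
   vertex 4.3 5.0 0.6
  endloop
 endfacet
 facet normal -0.348 -0.263 -0.900
  outer loop
   vertex 3.9 2.2 0.6
   vertex 3.3 0.6 1.3
   vertex 0.9 4.8 1.0
  endloop
 endfacet
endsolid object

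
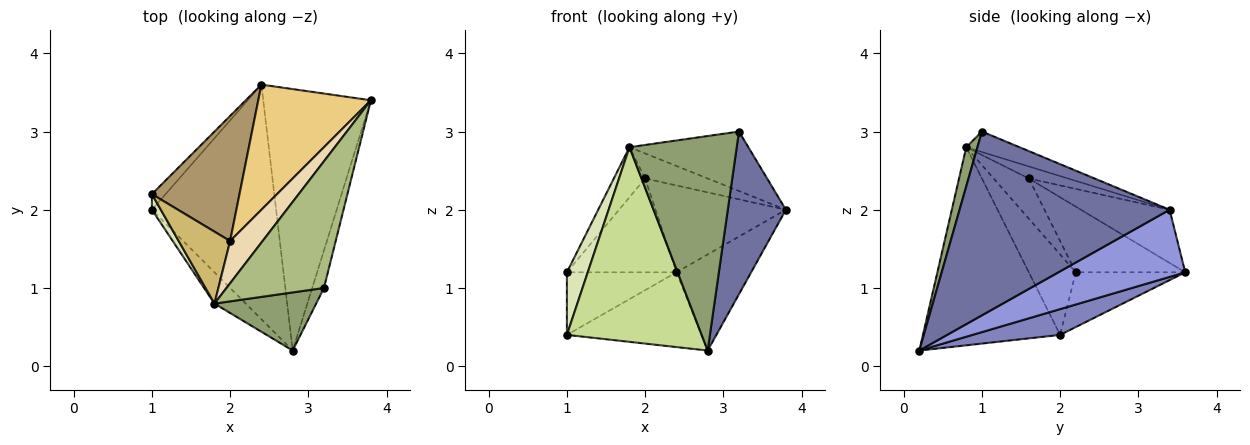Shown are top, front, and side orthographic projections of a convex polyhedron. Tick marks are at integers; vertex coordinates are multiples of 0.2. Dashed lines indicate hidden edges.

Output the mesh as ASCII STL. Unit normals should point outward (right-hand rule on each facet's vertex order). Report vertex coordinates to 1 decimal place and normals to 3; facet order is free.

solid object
 facet normal 0.962 -0.266 -0.061
  outer loop
   vertex 3.2 1.0 3.0
   vertex 2.8 0.2 0.2
   vertex 3.8 3.4 2.0
  endloop
 endfacet
 facet normal 0.194 0.298 -0.935
  outer loop
   vertex 2.4 3.6 1.2
   vertex 2.8 0.2 0.2
   vertex 1.0 2.0 0.4
  endloop
 endfacet
 facet normal 0.505 0.298 -0.810
  outer loop
   vertex 2.4 3.6 1.2
   vertex 3.8 3.4 2.0
   vertex 2.8 0.2 0.2
  endloop
 endfacet
 facet normal -0.696 0.696 -0.174
  outer loop
   vertex 2.4 3.6 1.2
   vertex 1.0 2.0 0.4
   vertex 1.0 2.2 1.2
  endloop
 endfacet
 facet normal 0.100 -0.960 0.260
  outer loop
   vertex 1.8 0.8 2.8
   vertex 2.8 0.2 0.2
   vertex 3.2 1.0 3.0
  endloop
 endfacet
 facet normal -0.187 0.417 0.889
  outer loop
   vertex 1.8 0.8 2.8
   vertex 3.2 1.0 3.0
   vertex 3.8 3.4 2.0
  endloop
 endfacet
 facet normal -0.709 -0.696 -0.112
  outer loop
   vertex 1.8 0.8 2.8
   vertex 1.0 2.0 0.4
   vertex 2.8 0.2 0.2
  endloop
 endfacet
 facet normal -0.909 -0.404 0.101
  outer loop
   vertex 1.8 0.8 2.8
   vertex 1.0 2.2 1.2
   vertex 1.0 2.0 0.4
  endloop
 endfacet
 facet normal -0.514 0.514 0.686
  outer loop
   vertex 2.0 1.6 2.4
   vertex 2.4 3.6 1.2
   vertex 1.0 2.2 1.2
  endloop
 endfacet
 facet normal -0.541 0.480 0.691
  outer loop
   vertex 2.0 1.6 2.4
   vertex 1.0 2.2 1.2
   vertex 1.8 0.8 2.8
  endloop
 endfacet
 facet normal -0.362 0.532 0.766
  outer loop
   vertex 2.0 1.6 2.4
   vertex 3.8 3.4 2.0
   vertex 2.4 3.6 1.2
  endloop
 endfacet
 facet normal -0.304 0.486 0.820
  outer loop
   vertex 2.0 1.6 2.4
   vertex 1.8 0.8 2.8
   vertex 3.8 3.4 2.0
  endloop
 endfacet
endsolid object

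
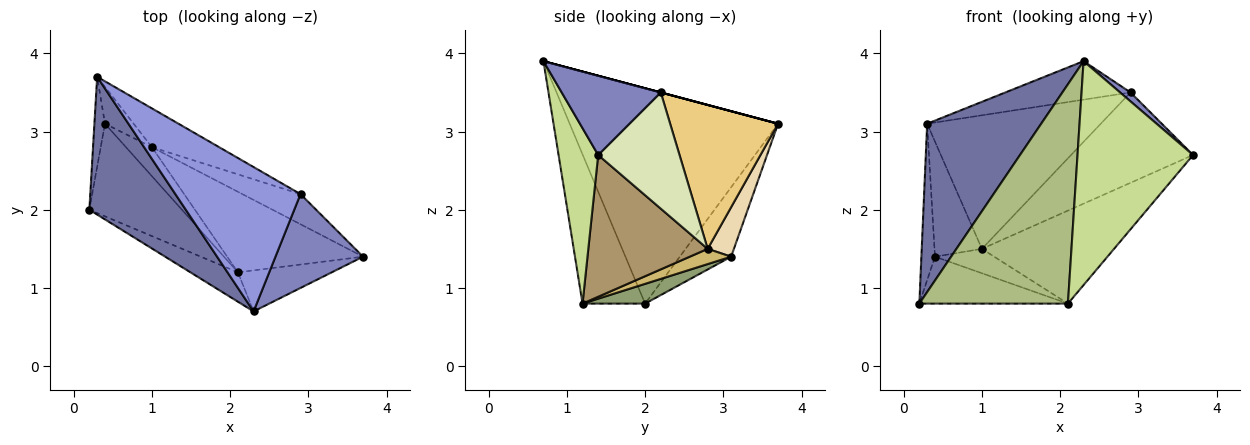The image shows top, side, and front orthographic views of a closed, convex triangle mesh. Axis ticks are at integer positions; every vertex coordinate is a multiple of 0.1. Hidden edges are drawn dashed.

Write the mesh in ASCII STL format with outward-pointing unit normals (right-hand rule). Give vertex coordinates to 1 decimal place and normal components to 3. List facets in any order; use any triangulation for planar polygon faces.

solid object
 facet normal -0.816 -0.447 0.366
  outer loop
   vertex 2.3 0.7 3.9
   vertex 0.3 3.7 3.1
   vertex 0.2 2.0 0.8
  endloop
 endfacet
 facet normal 0.669 -0.070 0.740
  outer loop
   vertex 2.9 2.2 3.5
   vertex 2.3 0.7 3.9
   vertex 3.7 1.4 2.7
  endloop
 endfacet
 facet normal 0.000 0.258 0.966
  outer loop
   vertex 2.9 2.2 3.5
   vertex 0.3 3.7 3.1
   vertex 2.3 0.7 3.9
  endloop
 endfacet
 facet normal -0.956 0.253 -0.146
  outer loop
   vertex 0.4 3.1 1.4
   vertex 0.2 2.0 0.8
   vertex 0.3 3.7 3.1
  endloop
 endfacet
 facet normal 0.187 0.444 -0.876
  outer loop
   vertex 2.1 1.2 0.8
   vertex 0.2 2.0 0.8
   vertex 0.4 3.1 1.4
  endloop
 endfacet
 facet normal -0.385 -0.915 -0.123
  outer loop
   vertex 2.1 1.2 0.8
   vertex 2.3 0.7 3.9
   vertex 0.2 2.0 0.8
  endloop
 endfacet
 facet normal 0.319 -0.932 -0.171
  outer loop
   vertex 2.1 1.2 0.8
   vertex 3.7 1.4 2.7
   vertex 2.3 0.7 3.9
  endloop
 endfacet
 facet normal 0.535 0.802 -0.267
  outer loop
   vertex 1.0 2.8 1.5
   vertex 2.9 2.2 3.5
   vertex 3.7 1.4 2.7
  endloop
 endfacet
 facet normal 0.564 0.624 -0.541
  outer loop
   vertex 1.0 2.8 1.5
   vertex 3.7 1.4 2.7
   vertex 2.1 1.2 0.8
  endloop
 endfacet
 facet normal 0.410 0.587 -0.698
  outer loop
   vertex 1.0 2.8 1.5
   vertex 2.1 1.2 0.8
   vertex 0.4 3.1 1.4
  endloop
 endfacet
 facet normal 0.513 0.825 -0.240
  outer loop
   vertex 1.0 2.8 1.5
   vertex 0.3 3.7 3.1
   vertex 2.9 2.2 3.5
  endloop
 endfacet
 facet normal 0.466 0.842 -0.270
  outer loop
   vertex 1.0 2.8 1.5
   vertex 0.4 3.1 1.4
   vertex 0.3 3.7 3.1
  endloop
 endfacet
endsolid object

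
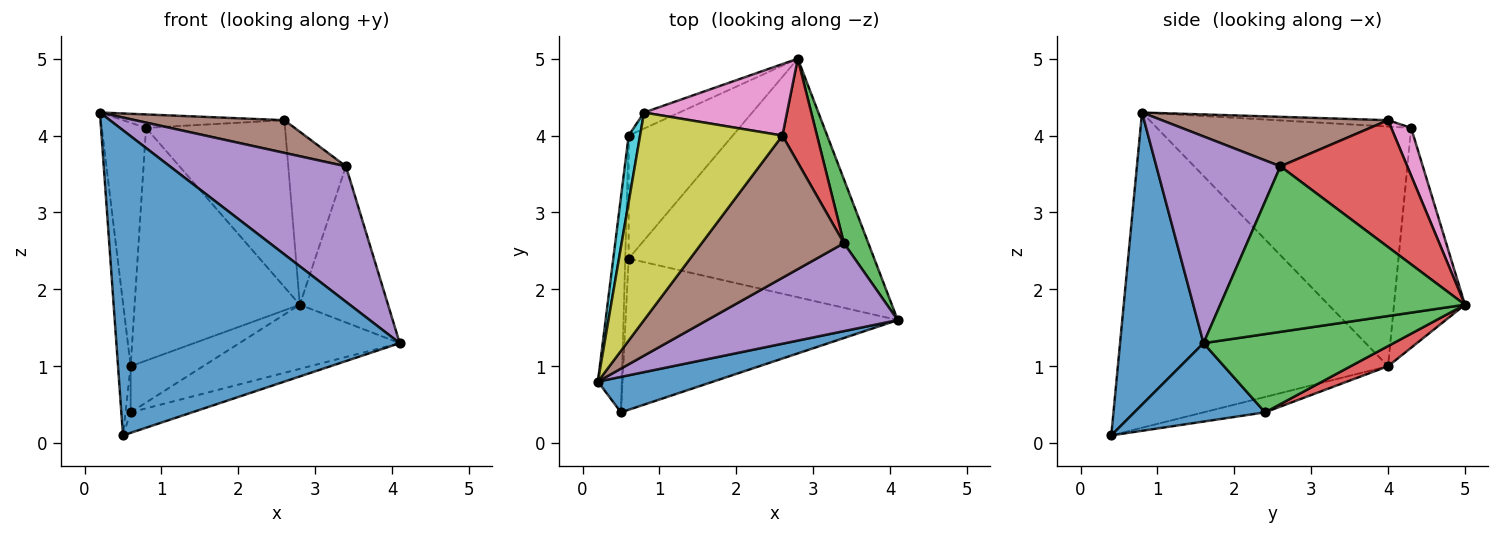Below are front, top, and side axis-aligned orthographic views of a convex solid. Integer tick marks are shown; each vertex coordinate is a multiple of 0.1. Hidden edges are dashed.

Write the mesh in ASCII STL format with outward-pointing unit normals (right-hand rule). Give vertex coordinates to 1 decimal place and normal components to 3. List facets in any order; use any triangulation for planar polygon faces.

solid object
 facet normal 0.281 -0.953 0.111
  outer loop
   vertex 0.5 0.4 0.1
   vertex 4.1 1.6 1.3
   vertex 0.2 0.8 4.3
  endloop
 endfacet
 facet normal -0.996 0.047 -0.076
  outer loop
   vertex 0.6 4.0 1.0
   vertex 0.5 0.4 0.1
   vertex 0.2 0.8 4.3
  endloop
 endfacet
 facet normal 0.932 0.336 0.137
  outer loop
   vertex 3.4 2.6 3.6
   vertex 4.1 1.6 1.3
   vertex 2.8 5.0 1.8
  endloop
 endfacet
 facet normal 0.884 0.402 0.241
  outer loop
   vertex 3.4 2.6 3.6
   vertex 2.8 5.0 1.8
   vertex 2.6 4.0 4.2
  endloop
 endfacet
 facet normal 0.509 -0.722 0.469
  outer loop
   vertex 3.4 2.6 3.6
   vertex 0.2 0.8 4.3
   vertex 4.1 1.6 1.3
  endloop
 endfacet
 facet normal 0.321 -0.212 0.923
  outer loop
   vertex 3.4 2.6 3.6
   vertex 2.6 4.0 4.2
   vertex 0.2 0.8 4.3
  endloop
 endfacet
 facet normal 0.130 0.911 0.391
  outer loop
   vertex 0.8 4.3 4.1
   vertex 2.6 4.0 4.2
   vertex 2.8 5.0 1.8
  endloop
 endfacet
 facet normal -0.394 0.917 -0.063
  outer loop
   vertex 0.8 4.3 4.1
   vertex 2.8 5.0 1.8
   vertex 0.6 4.0 1.0
  endloop
 endfacet
 facet normal -0.045 0.065 0.997
  outer loop
   vertex 0.8 4.3 4.1
   vertex 0.2 0.8 4.3
   vertex 2.6 4.0 4.2
  endloop
 endfacet
 facet normal -0.984 0.171 0.047
  outer loop
   vertex 0.8 4.3 4.1
   vertex 0.6 4.0 1.0
   vertex 0.2 0.8 4.3
  endloop
 endfacet
 facet normal 0.275 0.129 -0.953
  outer loop
   vertex 0.6 2.4 0.4
   vertex 4.1 1.6 1.3
   vertex 0.5 0.4 0.1
  endloop
 endfacet
 facet normal -0.973 0.081 -0.216
  outer loop
   vertex 0.6 2.4 0.4
   vertex 0.5 0.4 0.1
   vertex 0.6 4.0 1.0
  endloop
 endfacet
 facet normal 0.294 0.248 -0.923
  outer loop
   vertex 0.6 2.4 0.4
   vertex 2.8 5.0 1.8
   vertex 4.1 1.6 1.3
  endloop
 endfacet
 facet normal 0.178 0.346 -0.921
  outer loop
   vertex 0.6 2.4 0.4
   vertex 0.6 4.0 1.0
   vertex 2.8 5.0 1.8
  endloop
 endfacet
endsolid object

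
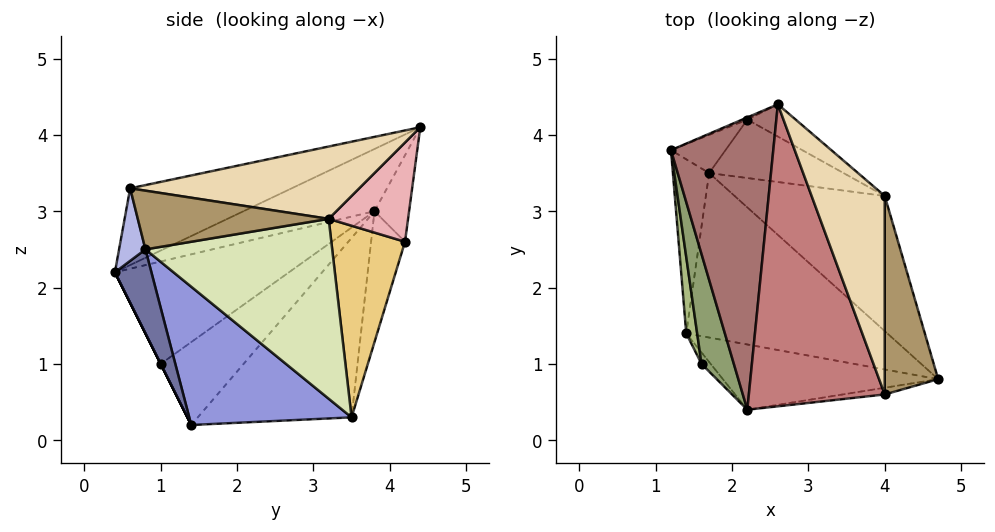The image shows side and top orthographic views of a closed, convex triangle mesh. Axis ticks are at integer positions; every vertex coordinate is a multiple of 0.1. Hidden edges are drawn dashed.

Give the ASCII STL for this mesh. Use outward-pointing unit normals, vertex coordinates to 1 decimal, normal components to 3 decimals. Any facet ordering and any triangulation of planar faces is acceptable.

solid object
 facet normal 0.195 -0.844 -0.500
  outer loop
   vertex 1.4 1.4 0.2
   vertex 4.7 0.8 2.5
   vertex 2.2 0.4 2.2
  endloop
 endfacet
 facet normal -0.969 0.148 -0.196
  outer loop
   vertex 1.7 3.5 0.3
   vertex 1.4 1.4 0.2
   vertex 1.2 3.8 3.0
  endloop
 endfacet
 facet normal 0.566 -0.042 -0.823
  outer loop
   vertex 1.7 3.5 0.3
   vertex 4.7 0.8 2.5
   vertex 1.4 1.4 0.2
  endloop
 endfacet
 facet normal 0.169 -0.981 -0.098
  outer loop
   vertex 4.0 0.6 3.3
   vertex 2.2 0.4 2.2
   vertex 4.7 0.8 2.5
  endloop
 endfacet
 facet normal -0.900 -0.331 0.284
  outer loop
   vertex 1.6 1.0 1.0
   vertex 2.2 0.4 2.2
   vertex 1.2 3.8 3.0
  endloop
 endfacet
 facet normal -0.965 -0.229 0.127
  outer loop
   vertex 1.6 1.0 1.0
   vertex 1.2 3.8 3.0
   vertex 1.4 1.4 0.2
  endloop
 endfacet
 facet normal 0.000 -0.894 -0.447
  outer loop
   vertex 1.6 1.0 1.0
   vertex 1.4 1.4 0.2
   vertex 2.2 0.4 2.2
  endloop
 endfacet
 facet normal 0.729 0.314 -0.608
  outer loop
   vertex 4.0 3.2 2.9
   vertex 4.7 0.8 2.5
   vertex 1.7 3.5 0.3
  endloop
 endfacet
 facet normal 0.736 0.103 0.669
  outer loop
   vertex 4.0 3.2 2.9
   vertex 4.0 0.6 3.3
   vertex 4.7 0.8 2.5
  endloop
 endfacet
 facet normal -0.426 0.887 -0.177
  outer loop
   vertex 2.2 4.2 2.6
   vertex 1.7 3.5 0.3
   vertex 1.2 3.8 3.0
  endloop
 endfacet
 facet normal 0.499 0.793 -0.350
  outer loop
   vertex 2.2 4.2 2.6
   vertex 4.0 3.2 2.9
   vertex 1.7 3.5 0.3
  endloop
 endfacet
 facet normal 0.699 0.109 0.707
  outer loop
   vertex 2.6 4.4 4.1
   vertex 4.0 0.6 3.3
   vertex 4.0 3.2 2.9
  endloop
 endfacet
 facet normal -0.490 -0.334 0.805
  outer loop
   vertex 2.6 4.4 4.1
   vertex 1.2 3.8 3.0
   vertex 2.2 0.4 2.2
  endloop
 endfacet
 facet normal -0.462 -0.342 0.818
  outer loop
   vertex 2.6 4.4 4.1
   vertex 2.2 0.4 2.2
   vertex 4.0 0.6 3.3
  endloop
 endfacet
 facet normal -0.379 0.925 -0.022
  outer loop
   vertex 2.6 4.4 4.1
   vertex 2.2 4.2 2.6
   vertex 1.2 3.8 3.0
  endloop
 endfacet
 facet normal 0.502 0.830 -0.244
  outer loop
   vertex 2.6 4.4 4.1
   vertex 4.0 3.2 2.9
   vertex 2.2 4.2 2.6
  endloop
 endfacet
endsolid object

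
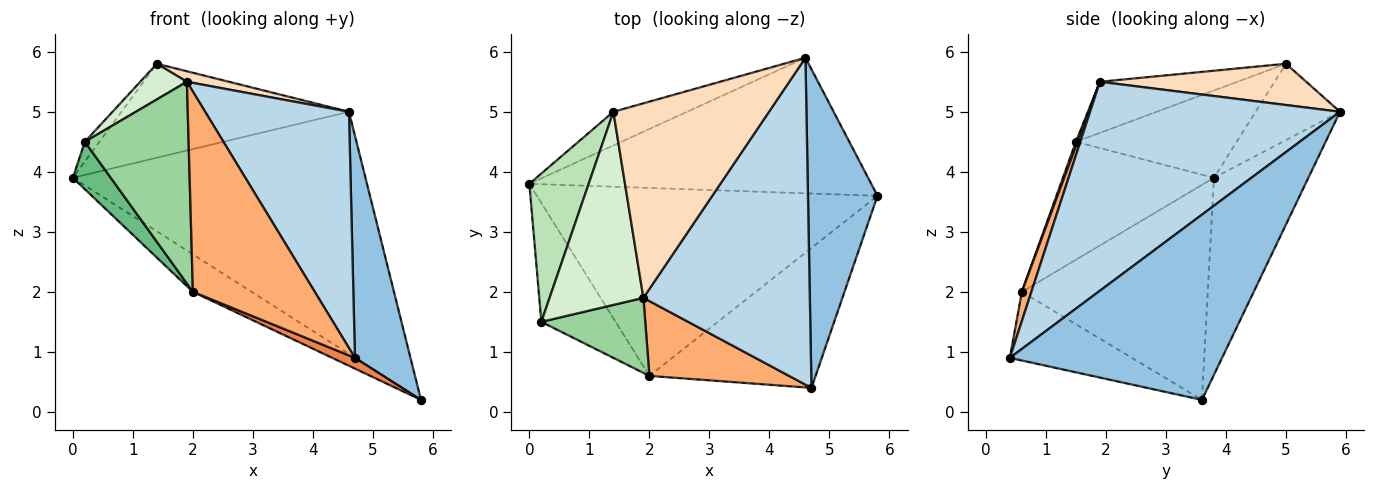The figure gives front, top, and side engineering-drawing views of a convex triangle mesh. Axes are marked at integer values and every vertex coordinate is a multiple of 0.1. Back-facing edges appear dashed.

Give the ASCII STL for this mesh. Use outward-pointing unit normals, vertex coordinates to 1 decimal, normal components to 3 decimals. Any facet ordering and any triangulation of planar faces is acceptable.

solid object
 facet normal -0.271 0.840 -0.470
  outer loop
   vertex 4.6 5.9 5.0
   vertex 5.8 3.6 0.2
   vertex 0.0 3.8 3.9
  endloop
 endfacet
 facet normal 0.909 -0.238 0.341
  outer loop
   vertex 4.6 5.9 5.0
   vertex 4.7 0.4 0.9
   vertex 5.8 3.6 0.2
  endloop
 endfacet
 facet normal 0.713 -0.410 0.568
  outer loop
   vertex 1.9 1.9 5.5
   vertex 4.7 0.4 0.9
   vertex 4.6 5.9 5.0
  endloop
 endfacet
 facet normal -0.526 0.166 -0.834
  outer loop
   vertex 2.0 0.6 2.0
   vertex 0.0 3.8 3.9
   vertex 5.8 3.6 0.2
  endloop
 endfacet
 facet normal -0.381 -0.071 -0.922
  outer loop
   vertex 2.0 0.6 2.0
   vertex 5.8 3.6 0.2
   vertex 4.7 0.4 0.9
  endloop
 endfacet
 facet normal 0.073 -0.934 0.349
  outer loop
   vertex 2.0 0.6 2.0
   vertex 4.7 0.4 0.9
   vertex 1.9 1.9 5.5
  endloop
 endfacet
 facet normal -0.330 0.889 -0.318
  outer loop
   vertex 1.4 5.0 5.8
   vertex 4.6 5.9 5.0
   vertex 0.0 3.8 3.9
  endloop
 endfacet
 facet normal 0.256 -0.052 0.965
  outer loop
   vertex 1.4 5.0 5.8
   vertex 1.9 1.9 5.5
   vertex 4.6 5.9 5.0
  endloop
 endfacet
 facet normal -0.828 -0.208 -0.521
  outer loop
   vertex 0.2 1.5 4.5
   vertex 0.0 3.8 3.9
   vertex 2.0 0.6 2.0
  endloop
 endfacet
 facet normal 0.015 -0.937 0.349
  outer loop
   vertex 0.2 1.5 4.5
   vertex 2.0 0.6 2.0
   vertex 1.9 1.9 5.5
  endloop
 endfacet
 facet normal -0.825 0.075 0.561
  outer loop
   vertex 0.2 1.5 4.5
   vertex 1.4 5.0 5.8
   vertex 0.0 3.8 3.9
  endloop
 endfacet
 facet normal -0.472 -0.160 0.867
  outer loop
   vertex 0.2 1.5 4.5
   vertex 1.9 1.9 5.5
   vertex 1.4 5.0 5.8
  endloop
 endfacet
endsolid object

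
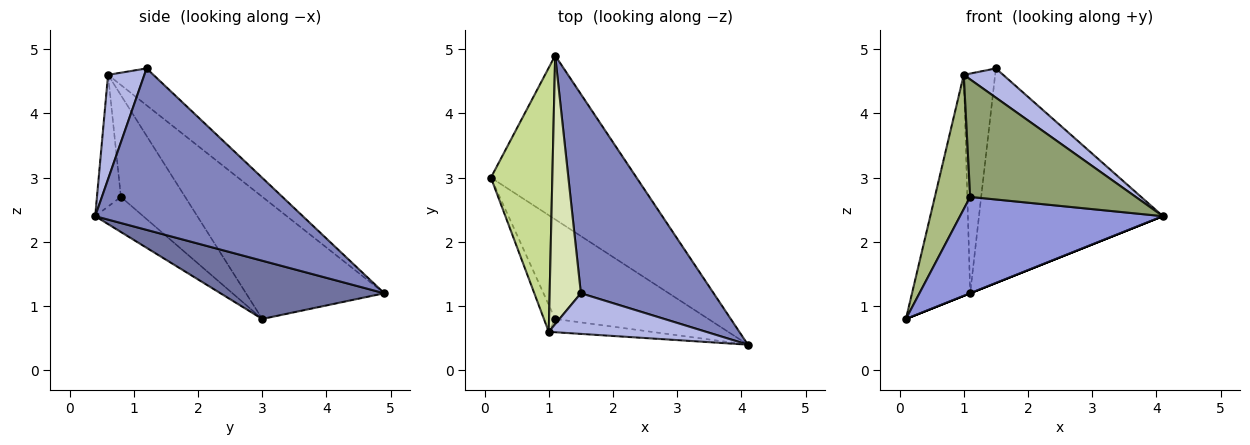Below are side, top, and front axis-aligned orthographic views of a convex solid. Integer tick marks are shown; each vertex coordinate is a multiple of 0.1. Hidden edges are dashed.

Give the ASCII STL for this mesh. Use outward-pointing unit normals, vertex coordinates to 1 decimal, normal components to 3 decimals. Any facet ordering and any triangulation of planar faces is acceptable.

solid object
 facet normal 0.371 0.000 -0.928
  outer loop
   vertex 1.1 4.9 1.2
   vertex 4.1 0.4 2.4
   vertex 0.1 3.0 0.8
  endloop
 endfacet
 facet normal 0.637 0.565 0.524
  outer loop
   vertex 1.5 1.2 4.7
   vertex 4.1 0.4 2.4
   vertex 1.1 4.9 1.2
  endloop
 endfacet
 facet normal -0.162 -0.686 -0.709
  outer loop
   vertex 1.1 0.8 2.7
   vertex 0.1 3.0 0.8
   vertex 4.1 0.4 2.4
  endloop
 endfacet
 facet normal 0.474 -0.514 0.715
  outer loop
   vertex 1.0 0.6 4.6
   vertex 4.1 0.4 2.4
   vertex 1.5 1.2 4.7
  endloop
 endfacet
 facet normal -0.142 -0.984 -0.111
  outer loop
   vertex 1.0 0.6 4.6
   vertex 1.1 0.8 2.7
   vertex 4.1 0.4 2.4
  endloop
 endfacet
 facet normal -0.872 -0.480 -0.096
  outer loop
   vertex 1.0 0.6 4.6
   vertex 0.1 3.0 0.8
   vertex 1.1 0.8 2.7
  endloop
 endfacet
 facet normal -0.836 0.352 0.420
  outer loop
   vertex 1.0 0.6 4.6
   vertex 1.1 4.9 1.2
   vertex 0.1 3.0 0.8
  endloop
 endfacet
 facet normal -0.675 0.467 0.571
  outer loop
   vertex 1.0 0.6 4.6
   vertex 1.5 1.2 4.7
   vertex 1.1 4.9 1.2
  endloop
 endfacet
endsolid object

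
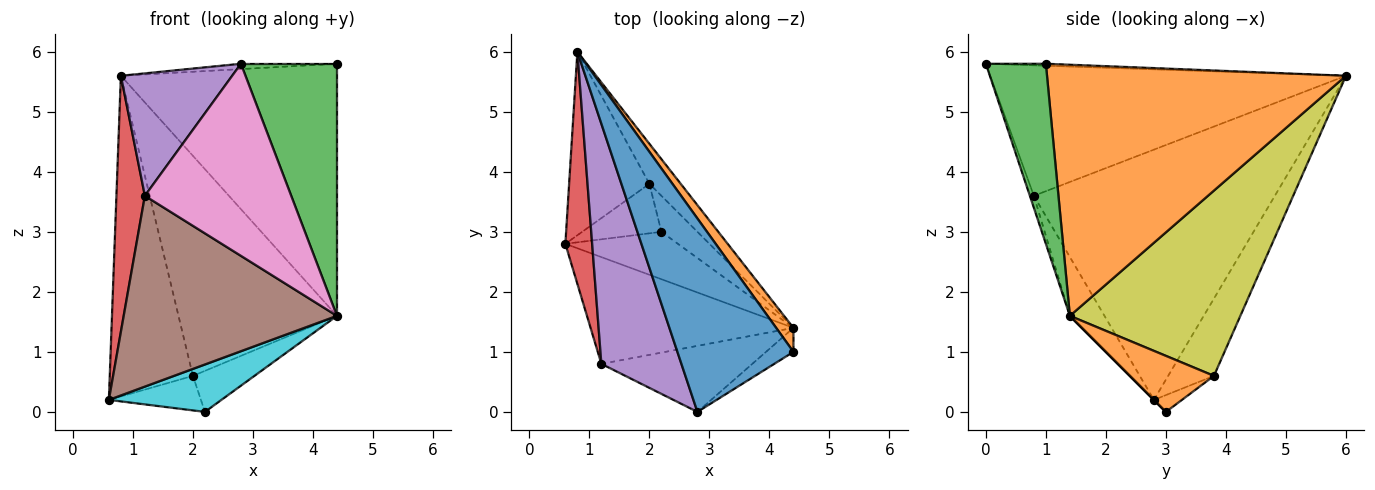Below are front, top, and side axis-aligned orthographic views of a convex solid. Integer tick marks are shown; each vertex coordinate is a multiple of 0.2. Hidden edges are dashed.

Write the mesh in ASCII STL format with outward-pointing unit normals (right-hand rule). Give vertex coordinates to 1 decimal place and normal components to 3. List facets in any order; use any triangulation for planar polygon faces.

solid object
 facet normal -0.017 0.028 0.999
  outer loop
   vertex 2.8 0.0 5.8
   vertex 4.4 1.0 5.8
   vertex 0.8 6.0 5.6
  endloop
 endfacet
 facet normal 0.809 0.585 0.056
  outer loop
   vertex 4.4 1.4 1.6
   vertex 0.8 6.0 5.6
   vertex 4.4 1.0 5.8
  endloop
 endfacet
 facet normal 0.528 -0.845 -0.080
  outer loop
   vertex 4.4 1.4 1.6
   vertex 4.4 1.0 5.8
   vertex 2.8 0.0 5.8
  endloop
 endfacet
 facet normal -0.988 -0.117 0.106
  outer loop
   vertex 1.2 0.8 3.6
   vertex 0.8 6.0 5.6
   vertex 0.6 2.8 0.2
  endloop
 endfacet
 facet normal -0.824 -0.258 0.505
  outer loop
   vertex 1.2 0.8 3.6
   vertex 2.8 0.0 5.8
   vertex 0.8 6.0 5.6
  endloop
 endfacet
 facet normal -0.140 -0.864 -0.484
  outer loop
   vertex 1.2 0.8 3.6
   vertex 0.6 2.8 0.2
   vertex 4.4 1.4 1.6
  endloop
 endfacet
 facet normal -0.026 -0.945 -0.325
  outer loop
   vertex 1.2 0.8 3.6
   vertex 4.4 1.4 1.6
   vertex 2.8 0.0 5.8
  endloop
 endfacet
 facet normal -0.431 0.783 -0.448
  outer loop
   vertex 2.0 3.8 0.6
   vertex 0.6 2.8 0.2
   vertex 0.8 6.0 5.6
  endloop
 endfacet
 facet normal 0.727 0.676 -0.123
  outer loop
   vertex 2.0 3.8 0.6
   vertex 0.8 6.0 5.6
   vertex 4.4 1.4 1.6
  endloop
 endfacet
 facet normal 0.000 -0.707 -0.707
  outer loop
   vertex 2.2 3.0 0.0
   vertex 4.4 1.4 1.6
   vertex 0.6 2.8 0.2
  endloop
 endfacet
 facet normal -0.171 0.563 -0.808
  outer loop
   vertex 2.2 3.0 0.0
   vertex 0.6 2.8 0.2
   vertex 2.0 3.8 0.6
  endloop
 endfacet
 facet normal 0.716 0.524 -0.460
  outer loop
   vertex 2.2 3.0 0.0
   vertex 2.0 3.8 0.6
   vertex 4.4 1.4 1.6
  endloop
 endfacet
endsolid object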